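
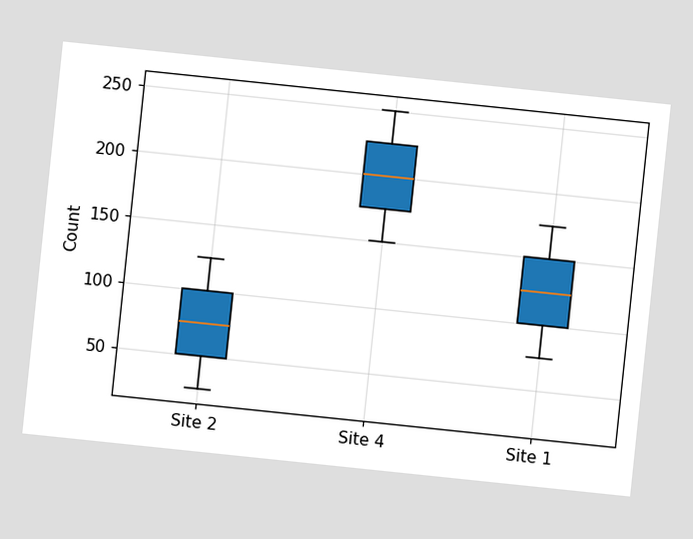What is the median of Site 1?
125

The chart is tilted about 6° clockwise. The median line in the Site 1 box sits at 125.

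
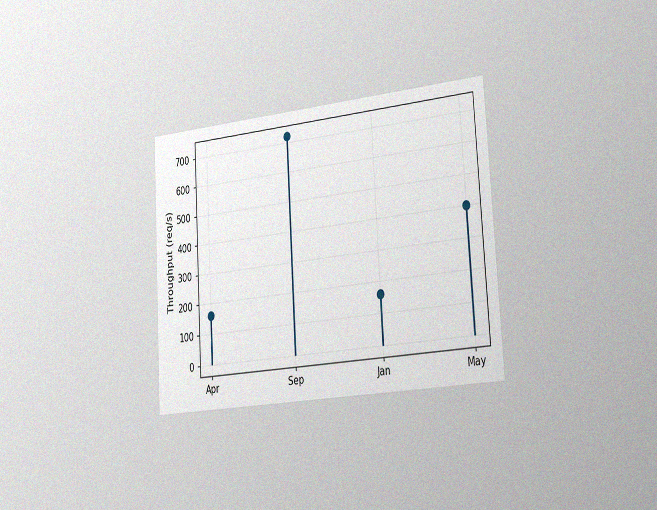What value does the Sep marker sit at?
The chart is tilted about 3° counter-clockwise and viewed slightly from the right, with some photo noise. The Sep marker sits at 720req/s.

720req/s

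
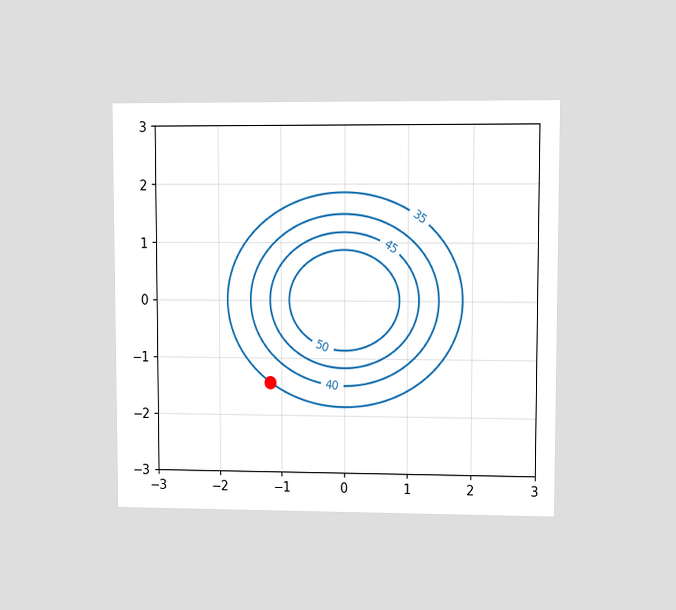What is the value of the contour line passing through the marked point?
35

The chart is viewed at a slight angle. The marked point sits on the contour labelled 35.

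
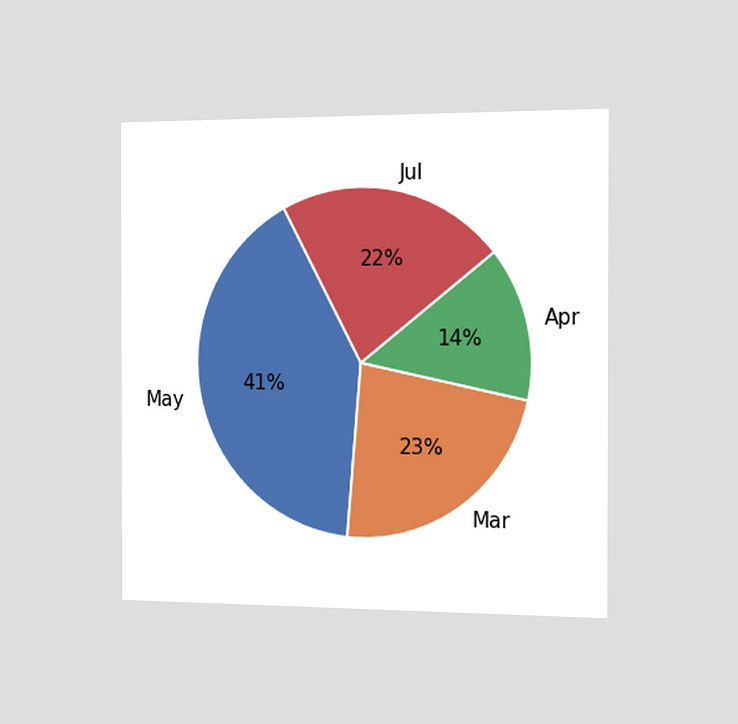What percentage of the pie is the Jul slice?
22%

The chart is viewed slightly from the right. The Jul slice takes up 22% of the pie.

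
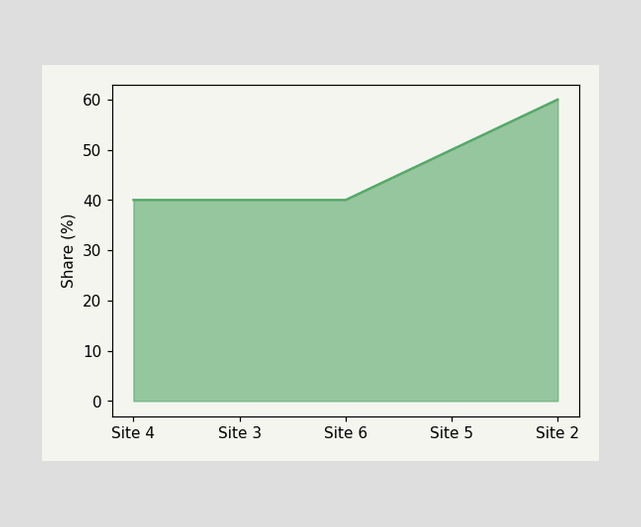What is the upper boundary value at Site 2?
At Site 2 the upper boundary is at 60%.

60%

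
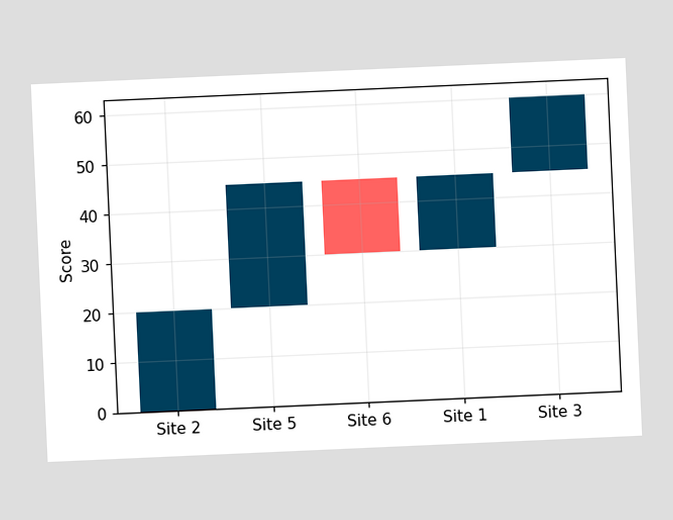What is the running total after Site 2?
20

The chart is tilted about 3° counter-clockwise. After Site 2 the running total reaches 20.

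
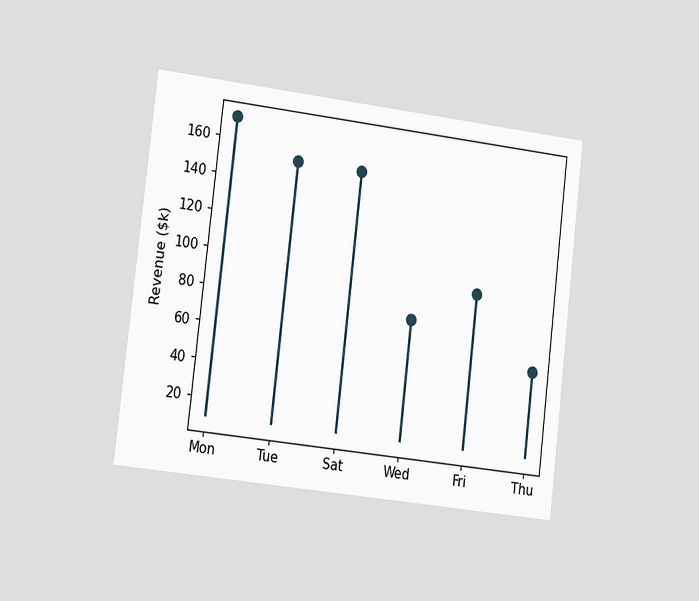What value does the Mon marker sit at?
$171k

The chart is tilted about 7° clockwise and viewed slightly from the left. The Mon marker sits at $171k.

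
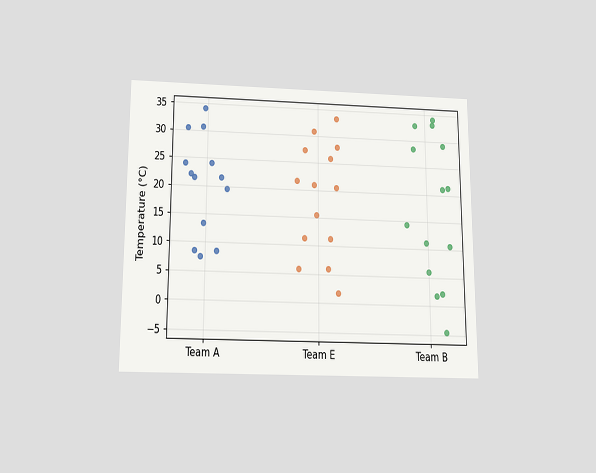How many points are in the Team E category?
14

The chart is viewed slightly from below. Counting the markers in the Team E column gives 14.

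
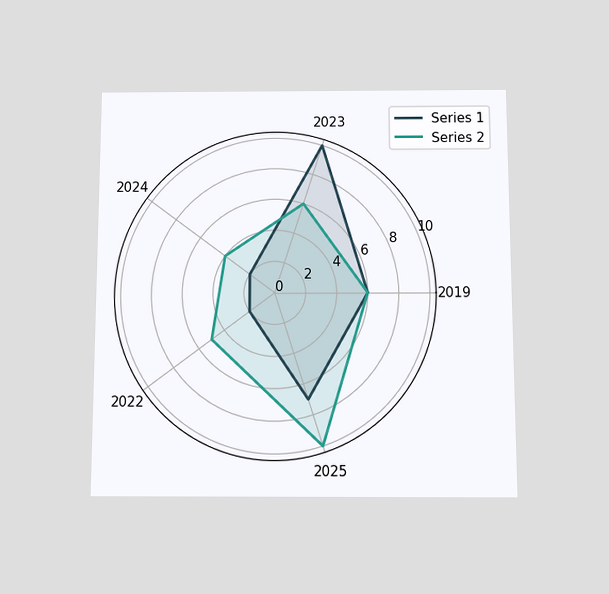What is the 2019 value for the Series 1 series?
The chart is viewed slightly from below. On the 2019 axis, Series 1 reaches 6.

6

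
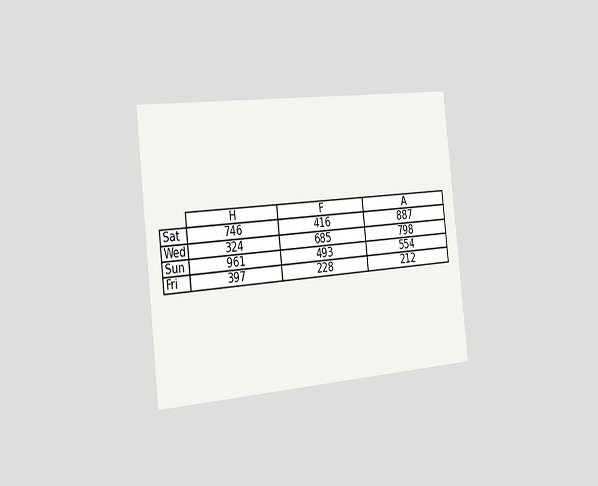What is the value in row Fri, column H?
397

The chart is tilted about 6° counter-clockwise and viewed slightly from the left. The (Fri, H) cell reads 397.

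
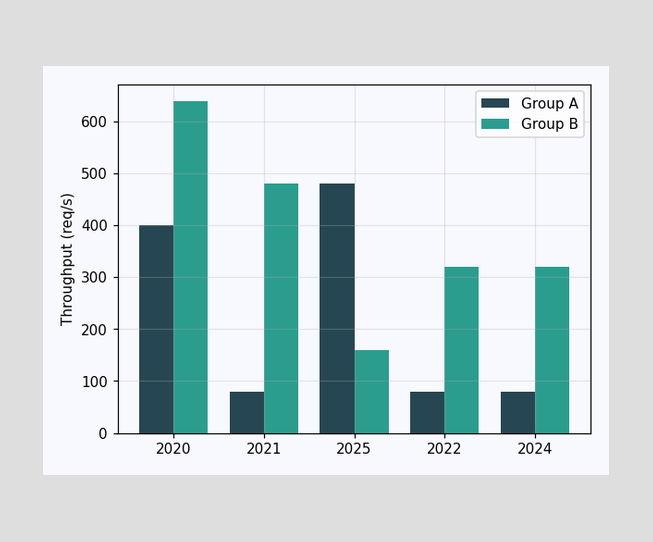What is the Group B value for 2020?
The Group B bar at 2020 reaches 640req/s on the y-axis.

640req/s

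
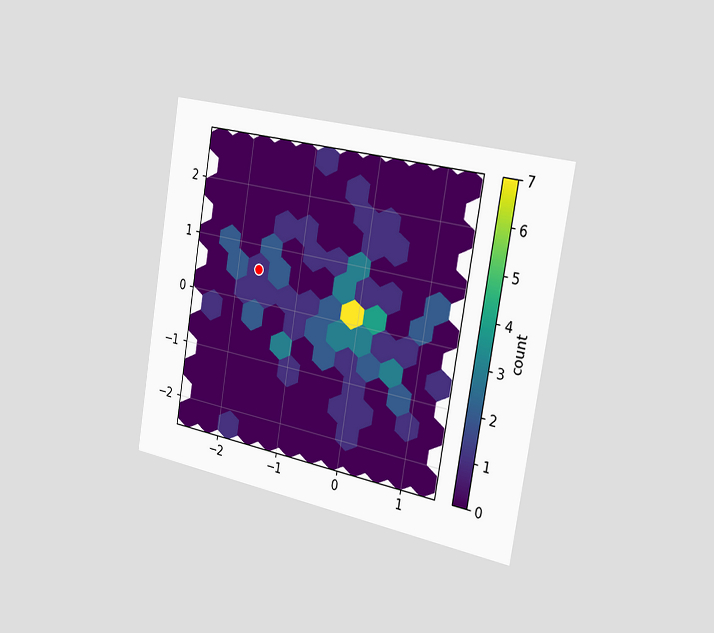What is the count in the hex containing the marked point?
1

The chart is tilted about 9° clockwise and viewed slightly from the right. The marked hex reads 1 on the colorbar.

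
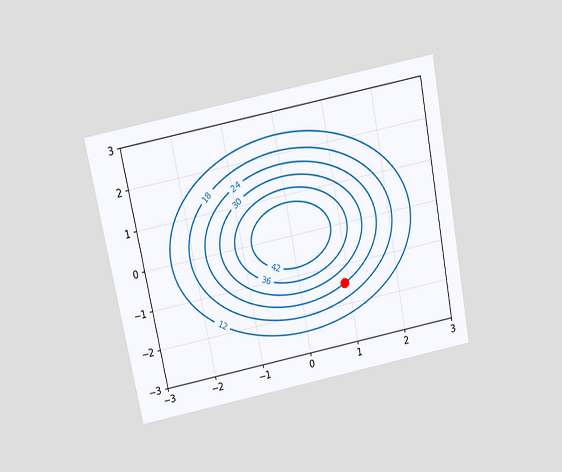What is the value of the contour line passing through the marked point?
24

The chart is tilted about 11° counter-clockwise and viewed slightly from above. The marked point sits on the contour labelled 24.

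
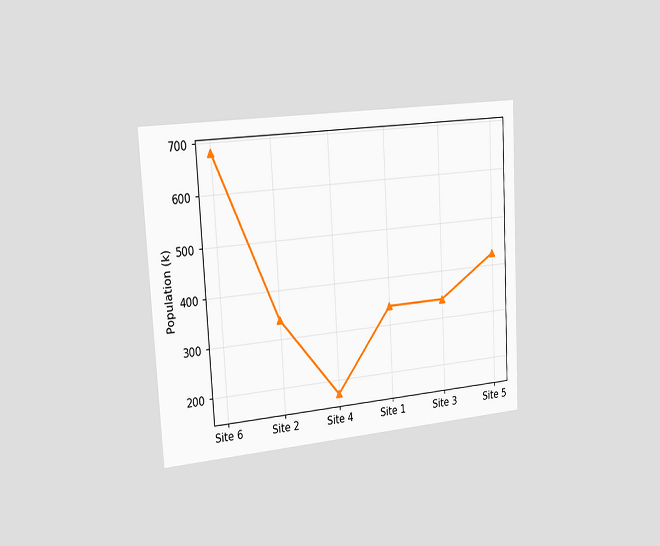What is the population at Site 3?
340k

The chart is tilted about 3° counter-clockwise and viewed slightly from the left. At Site 3, the line is at 340k.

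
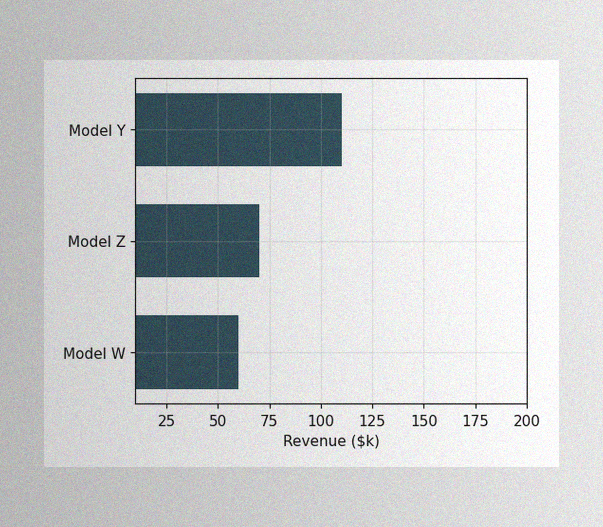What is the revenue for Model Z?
The image has some photo noise and uneven lighting. Reading along the chart's x-axis, the Model Z bar reaches $70k.

$70k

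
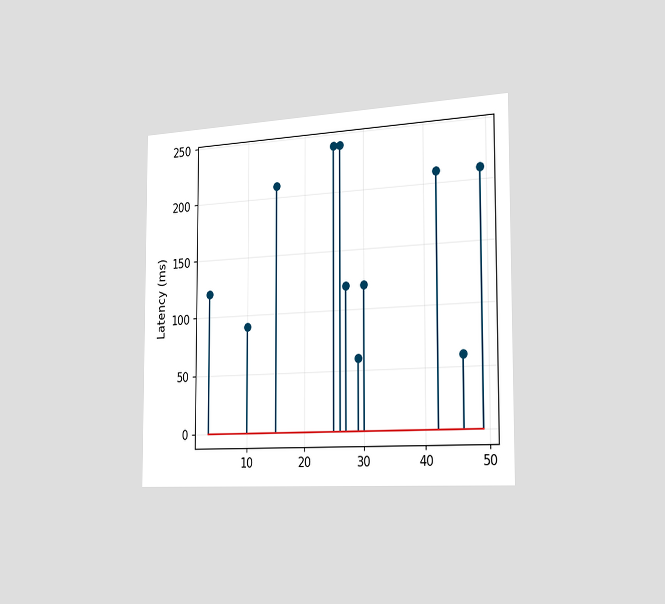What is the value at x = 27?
120ms

The chart is viewed slightly from the right. The stem at x=27 reaches 120ms.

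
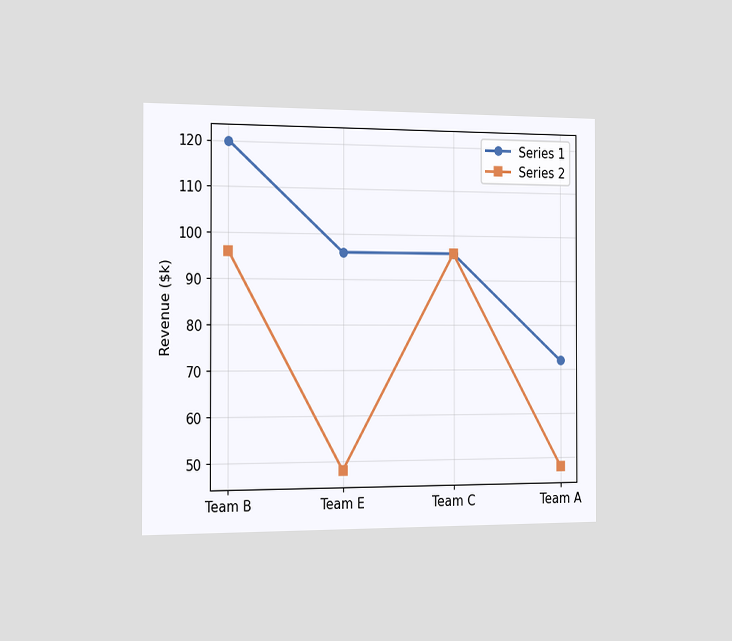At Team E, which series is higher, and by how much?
The chart is viewed slightly from the left. At Team E, Series 1 sits above the other line by $48k.

Series 1, by $48k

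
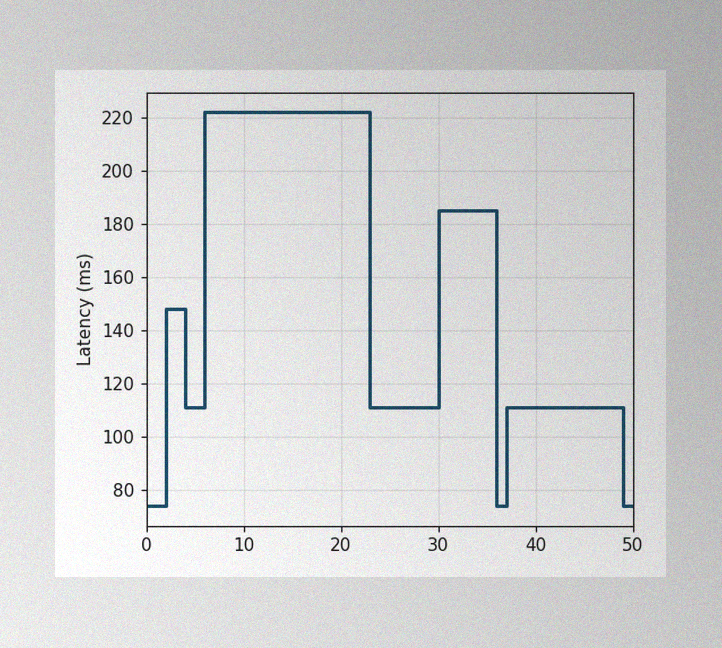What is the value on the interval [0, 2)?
74ms

The image has some photo noise and uneven lighting. On [0, 2) the step sits at 74ms.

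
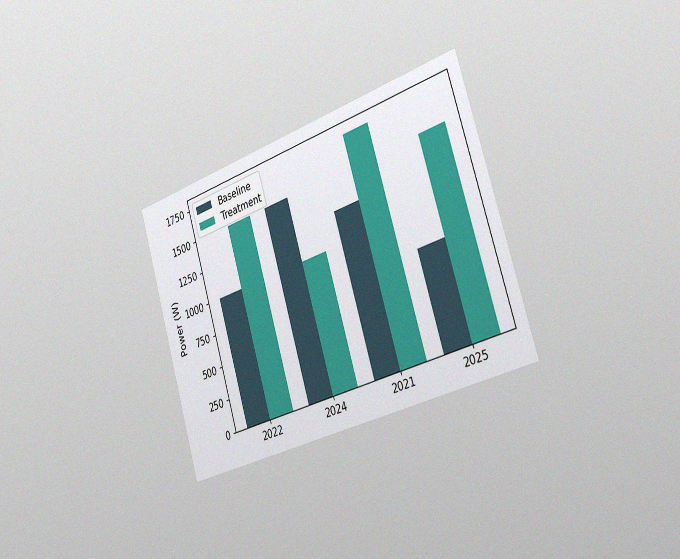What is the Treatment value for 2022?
The chart is tilted about 17° counter-clockwise and viewed slightly from the right, with some photo noise. The Treatment bar at 2022 reaches 1500W on the y-axis.

1500W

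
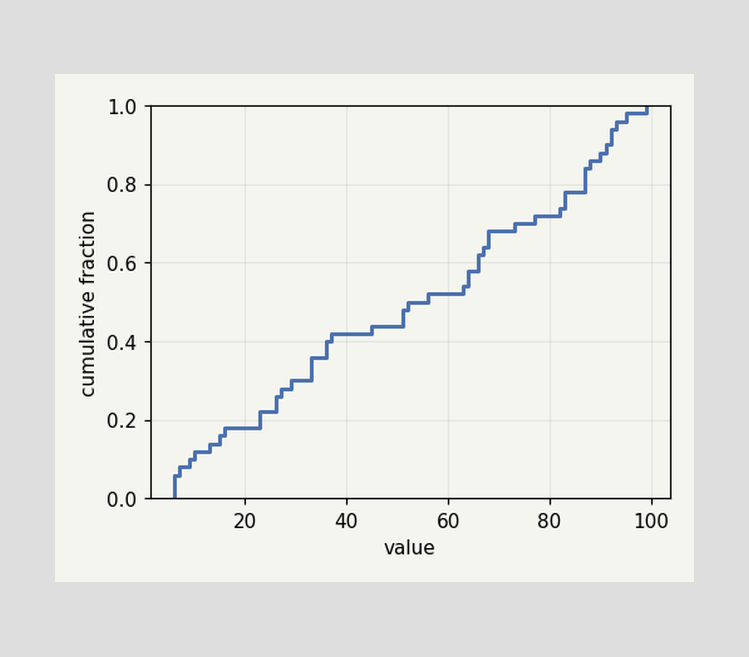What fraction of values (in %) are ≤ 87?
84%

At x=87 the ECDF step is at 84%.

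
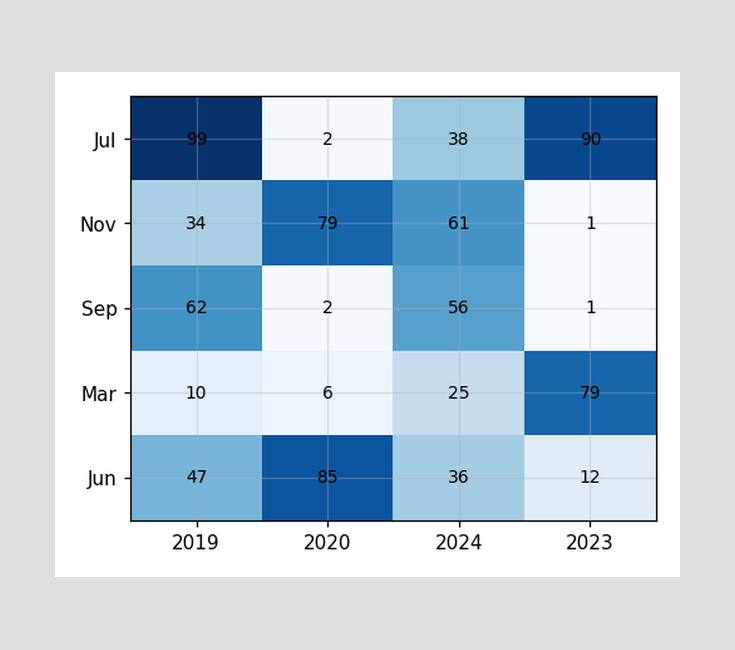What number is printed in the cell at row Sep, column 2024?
56

The (Sep, 2024) cell reads 56.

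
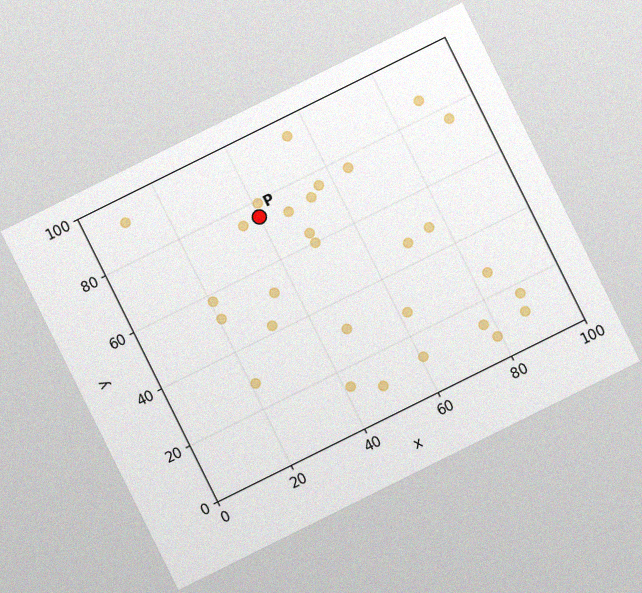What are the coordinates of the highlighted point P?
(40, 75)

The chart is tilted about 26° counter-clockwise, with some photo noise. Following the gridlines from P to each axis, P sits at (40, 75).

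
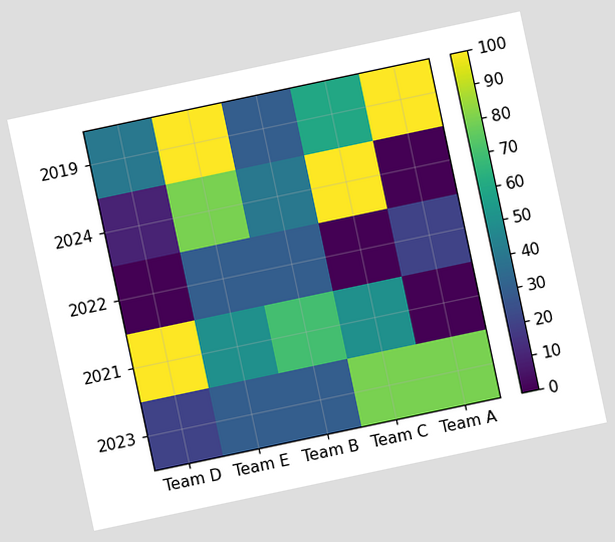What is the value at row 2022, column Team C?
0

The chart is tilted about 12° counter-clockwise. Matching cell (2022, Team C) against the colorbar gives 0.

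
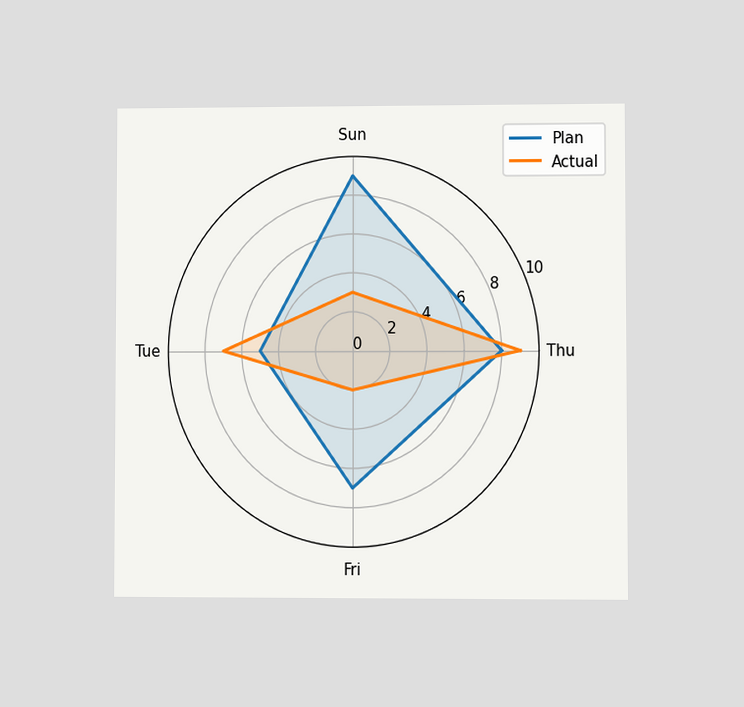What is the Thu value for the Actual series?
9

The chart is viewed at a slight angle. On the Thu axis, Actual reaches 9.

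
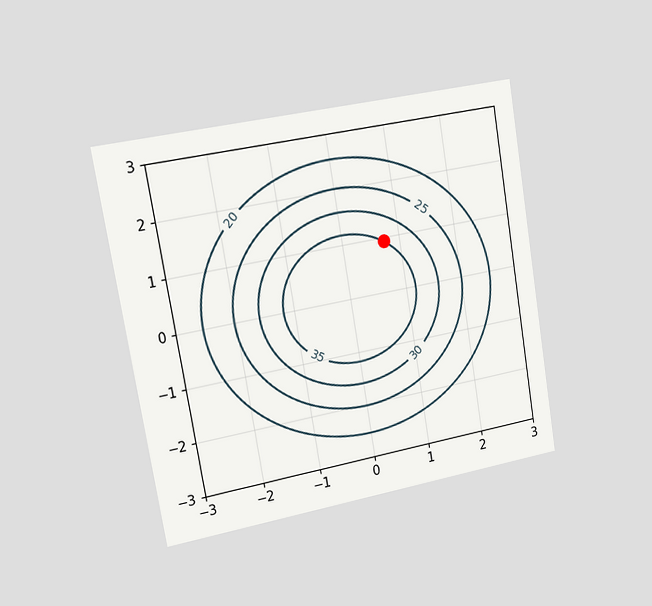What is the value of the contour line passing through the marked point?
The chart is tilted about 10° counter-clockwise and viewed slightly from the left. The marked point sits on the contour labelled 35.

35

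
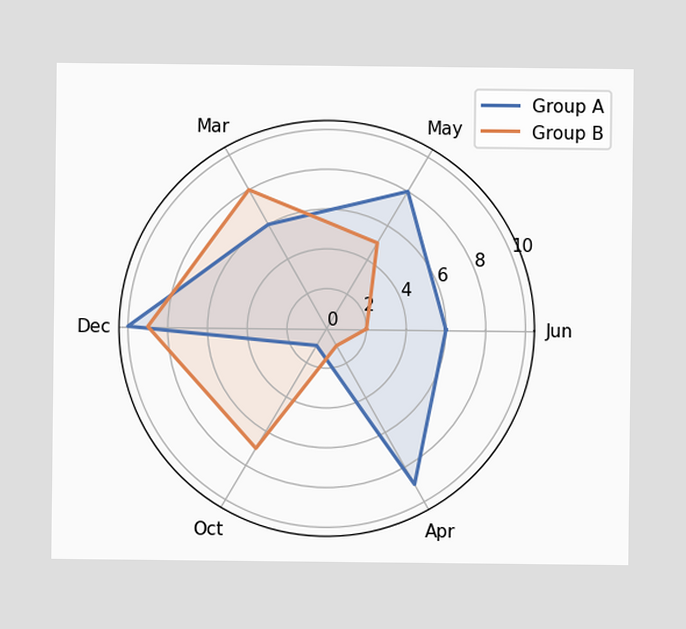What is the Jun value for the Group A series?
On the Jun axis, Group A reaches 6.

6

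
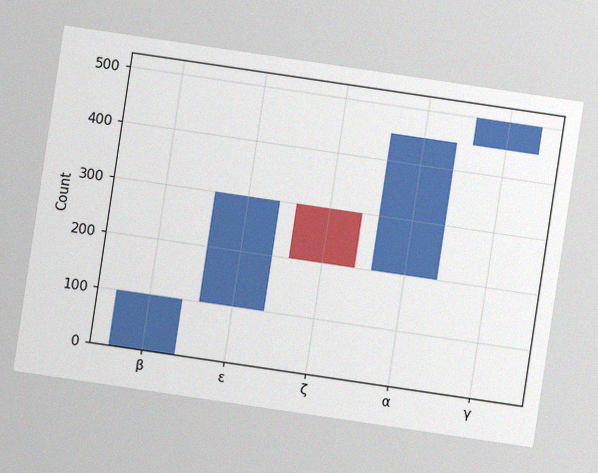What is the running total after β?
The chart is tilted about 8° clockwise, with some photo noise. After β the running total reaches 100.

100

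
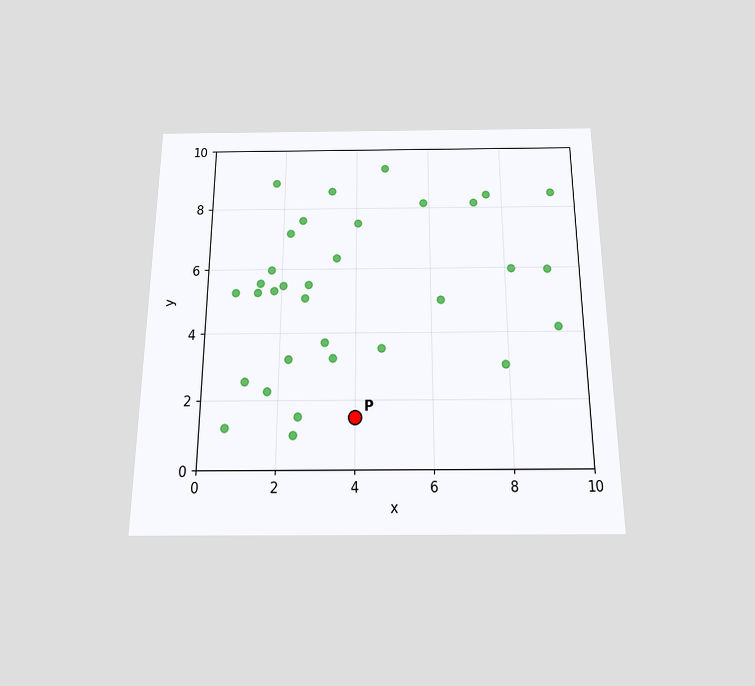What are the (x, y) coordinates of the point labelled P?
(4, 1.5)

The chart is viewed slightly from below. Following the gridlines from P to each axis, P sits at (4, 1.5).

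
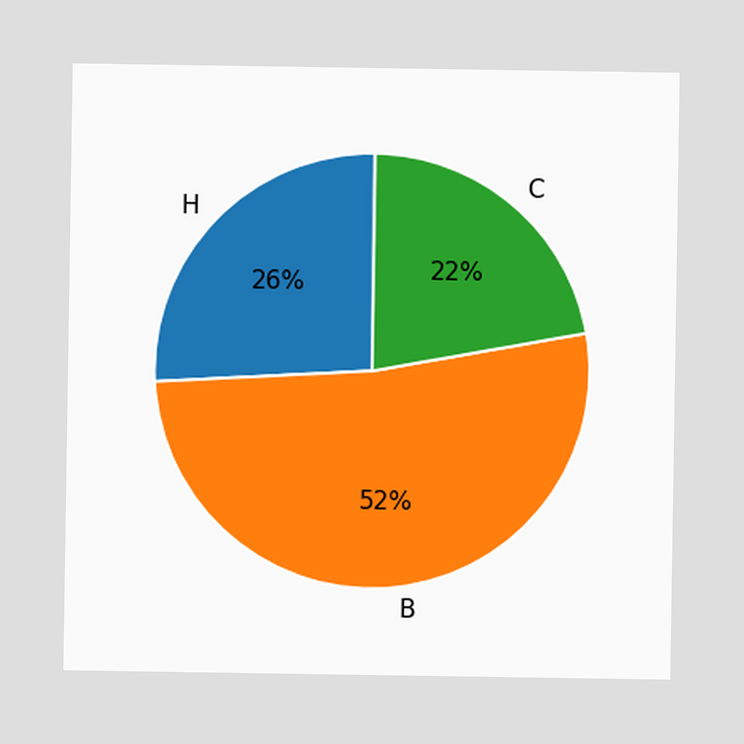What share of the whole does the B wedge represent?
The B slice takes up 52% of the pie.

52%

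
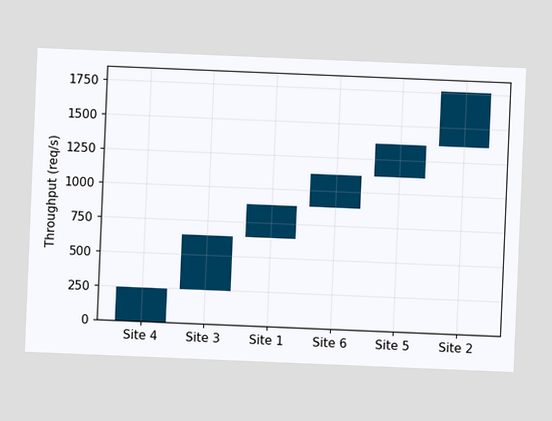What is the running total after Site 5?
1360req/s

The chart is tilted about 2° clockwise. After Site 5 the running total reaches 1360req/s.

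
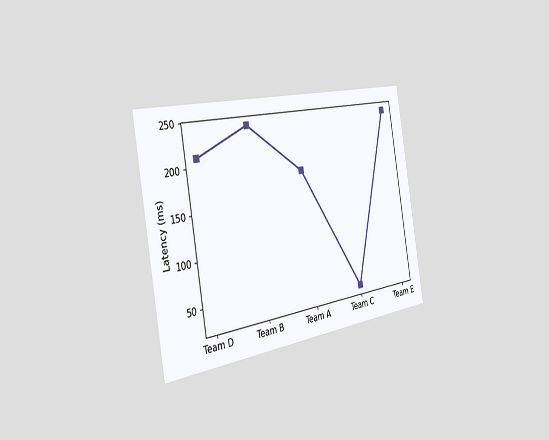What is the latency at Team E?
The chart is tilted about 9° counter-clockwise and viewed slightly from the left. At Team E, the line is at 240ms.

240ms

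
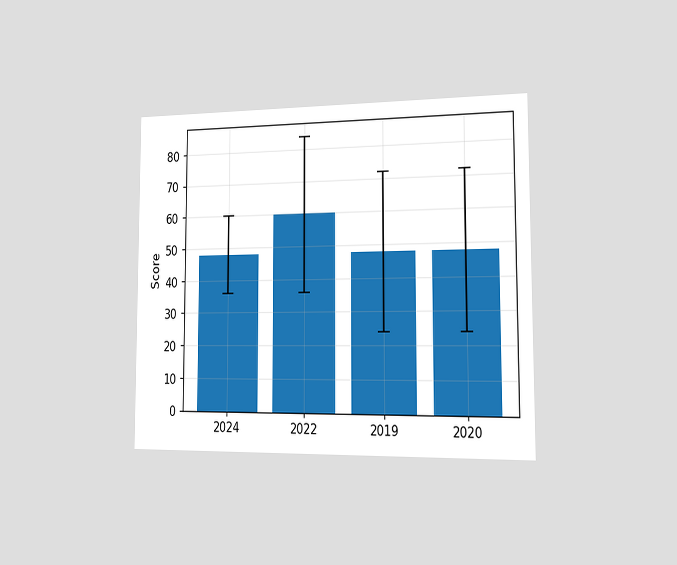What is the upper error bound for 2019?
The chart is viewed slightly from the right. The 2019 bar's upper whisker reaches 72.

72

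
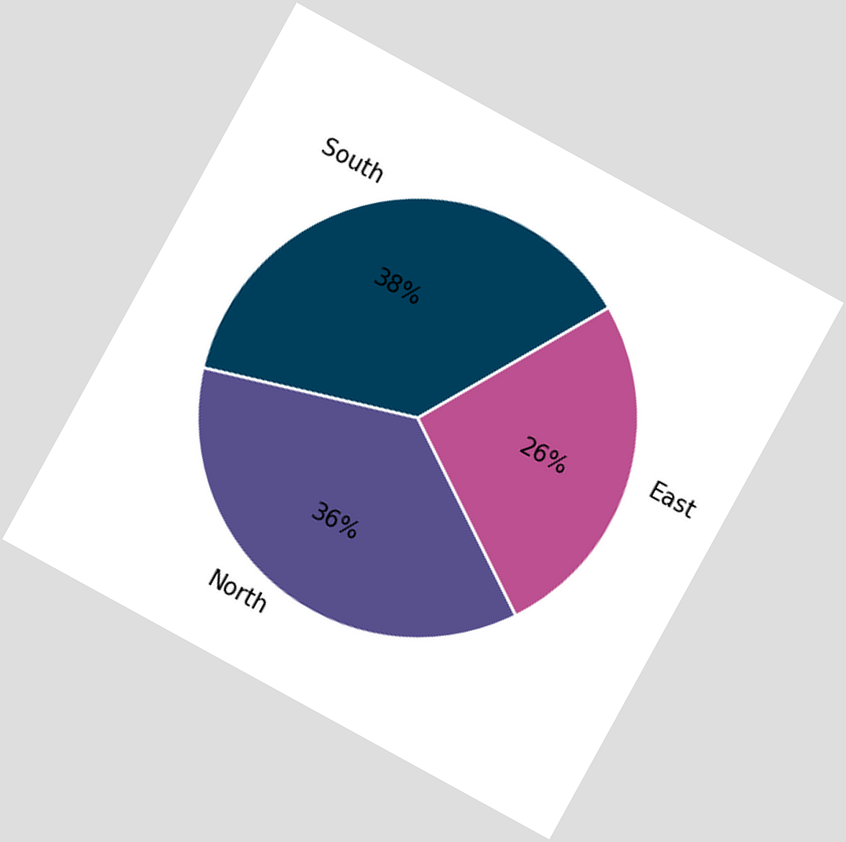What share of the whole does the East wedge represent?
26%

The chart is tilted about 29° clockwise. The East slice takes up 26% of the pie.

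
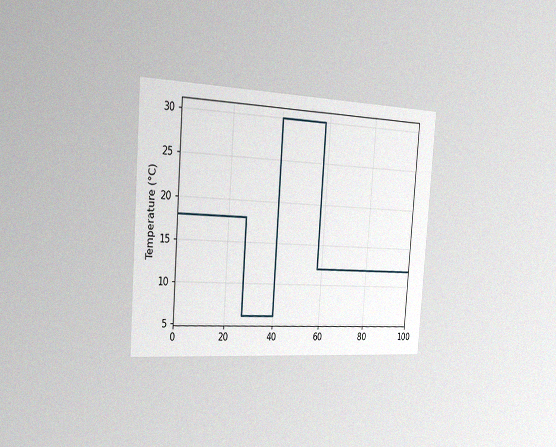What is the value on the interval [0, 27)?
18°C

The chart is tilted about 4° clockwise and viewed slightly from the left, with some photo noise. On [0, 27) the step sits at 18°C.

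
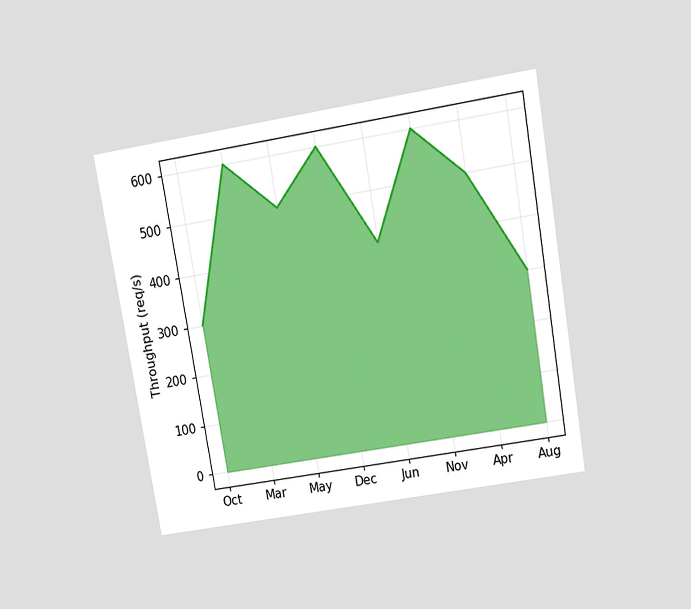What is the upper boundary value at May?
500req/s

The chart is tilted about 10° counter-clockwise and viewed slightly from above. At May the upper boundary is at 500req/s.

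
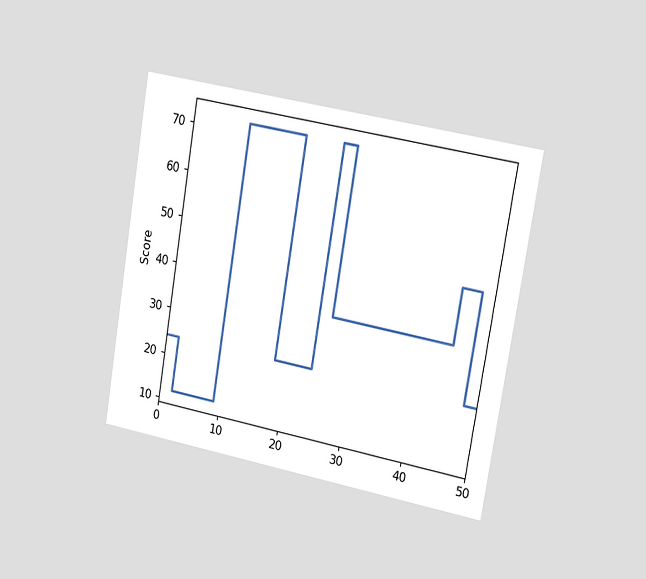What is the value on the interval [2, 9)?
12

The chart is tilted about 9° clockwise and viewed slightly from the right. On [2, 9) the step sits at 12.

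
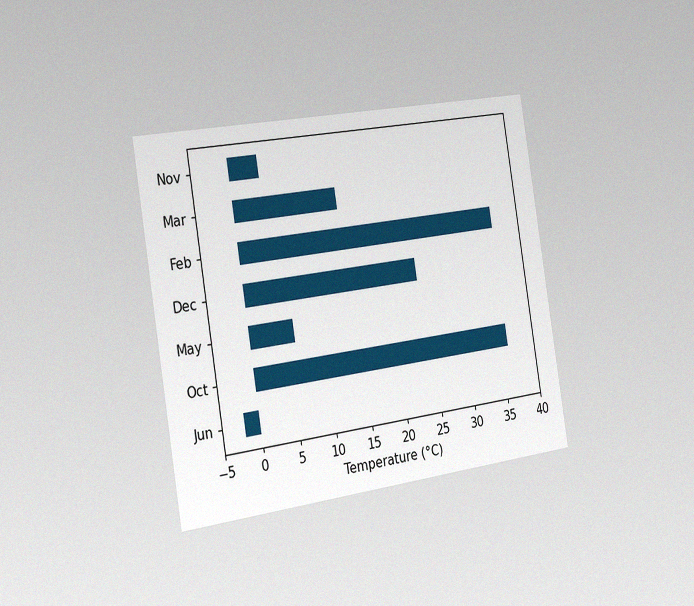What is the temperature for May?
6°C

The chart is tilted about 9° counter-clockwise and viewed slightly from the left, with some photo noise. Reading along the chart's x-axis, the May bar reaches 6°C.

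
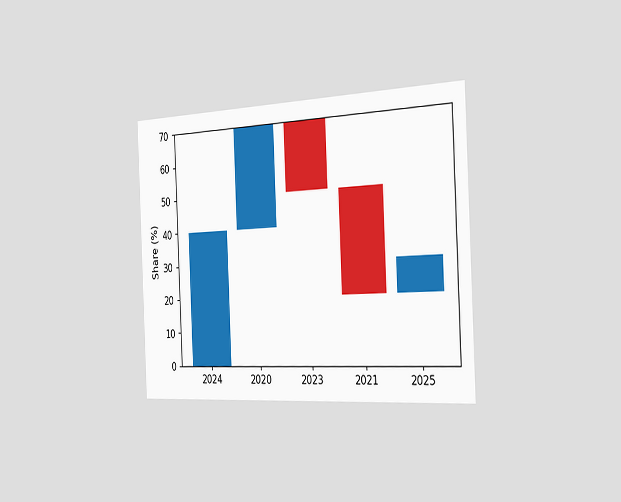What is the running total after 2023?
50%

The chart is tilted about 3° counter-clockwise and viewed slightly from the right. After 2023 the running total reaches 50%.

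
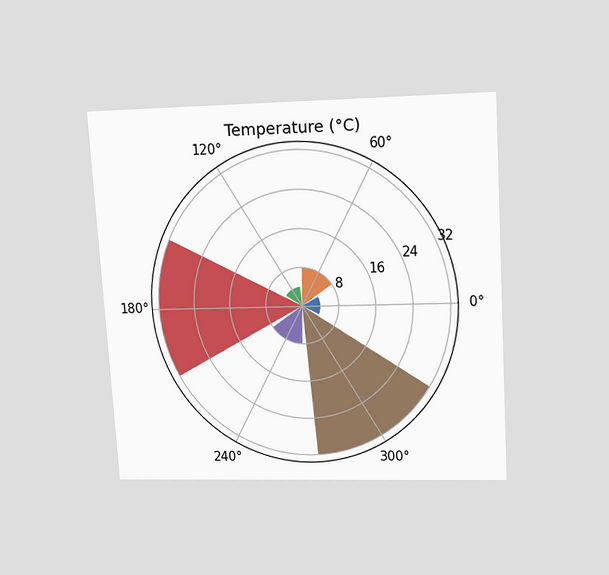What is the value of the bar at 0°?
The chart is tilted about 4° counter-clockwise and viewed slightly from above. The bar at 0° reaches 4°C on the radial axis.

4°C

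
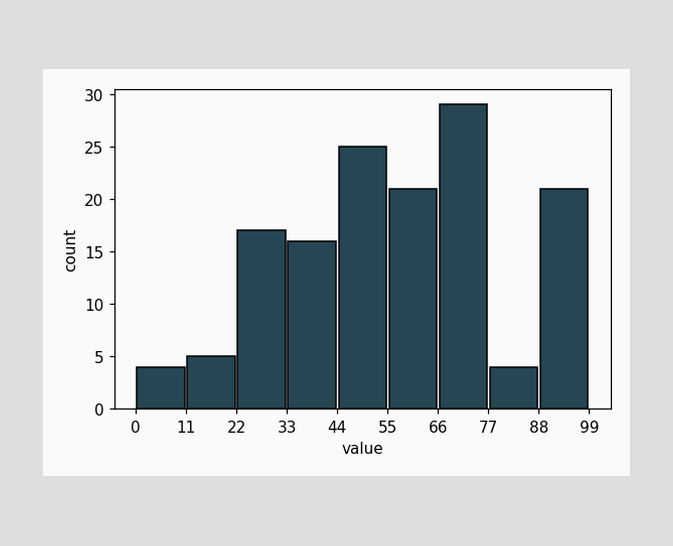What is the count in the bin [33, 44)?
The [33, 44) bin has height 16.

16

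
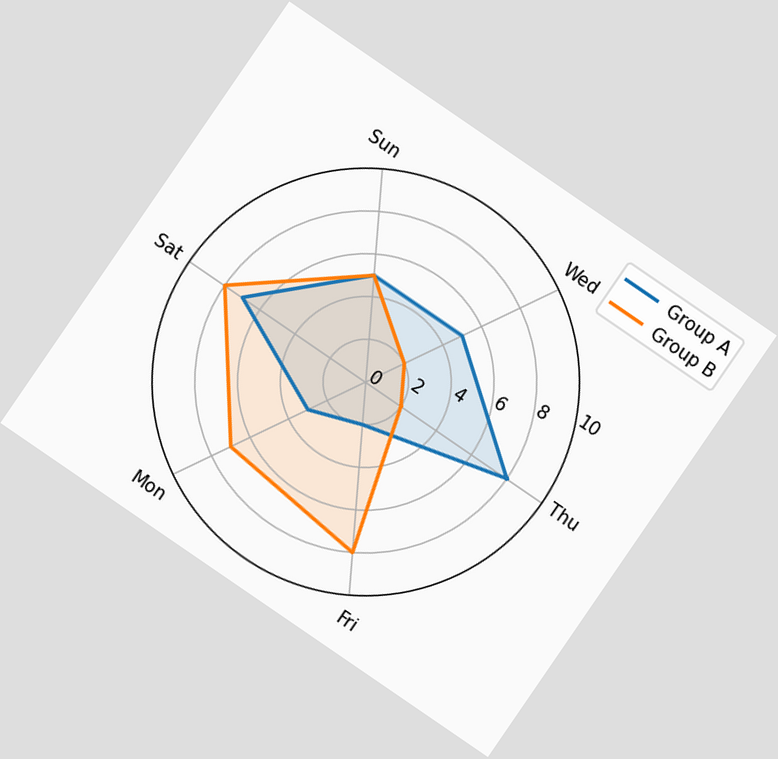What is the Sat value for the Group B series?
The chart is tilted about 34° clockwise. On the Sat axis, Group B reaches 8.

8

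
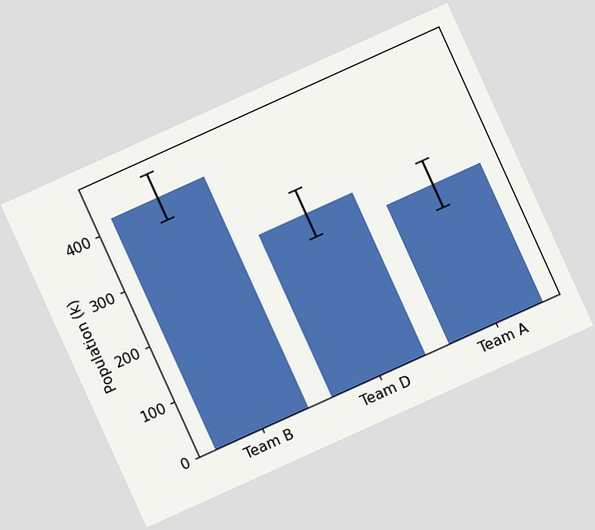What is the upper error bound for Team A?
294k

The chart is tilted about 24° counter-clockwise. The Team A bar's upper whisker reaches 294k.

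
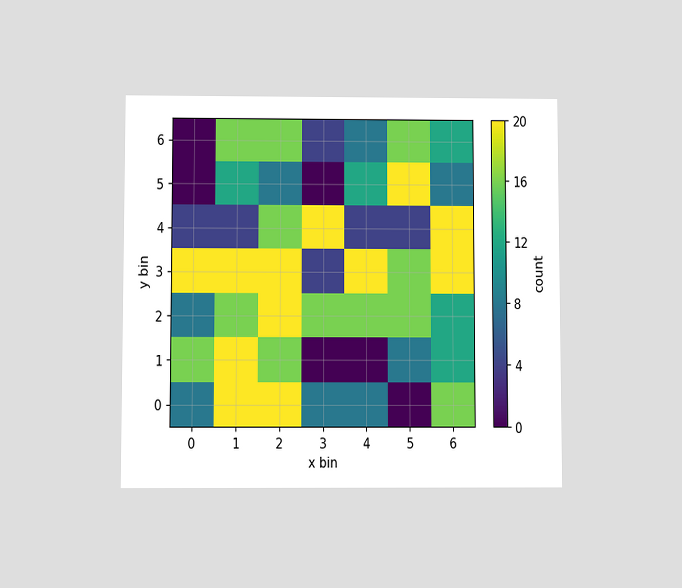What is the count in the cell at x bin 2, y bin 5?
The chart is viewed slightly from below. Matching the cell (2, 5) against the colorbar gives 8.

8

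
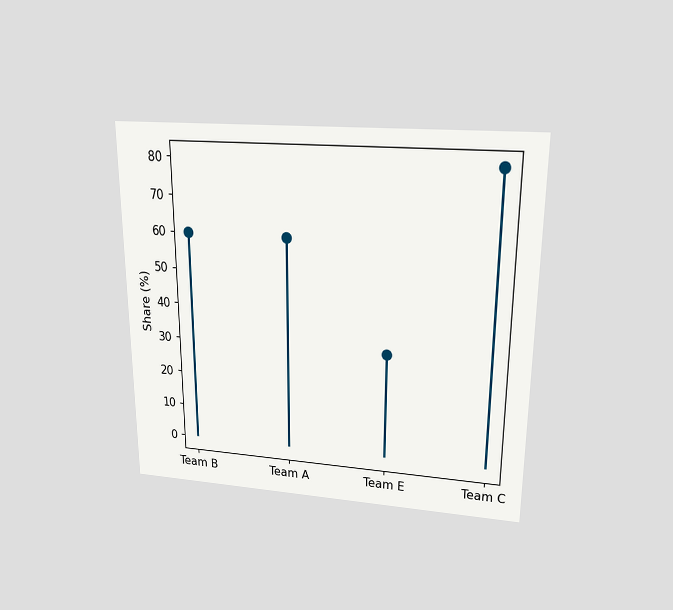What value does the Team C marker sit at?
80%

The chart is viewed slightly from above. The Team C marker sits at 80%.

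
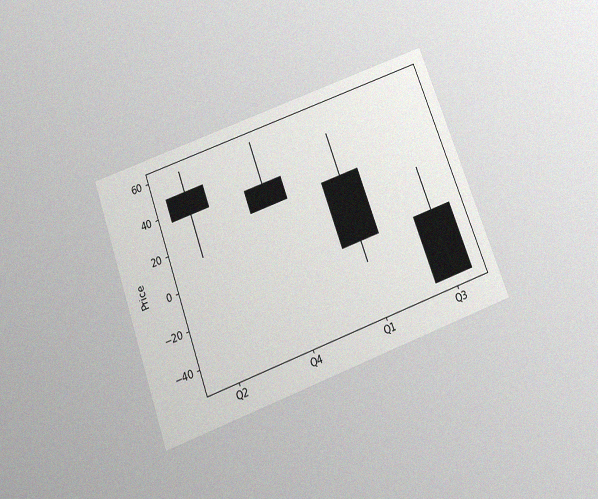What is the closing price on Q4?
The chart is tilted about 20° counter-clockwise and viewed slightly from below, with some photo noise. The Q4 candle closes at 24.

24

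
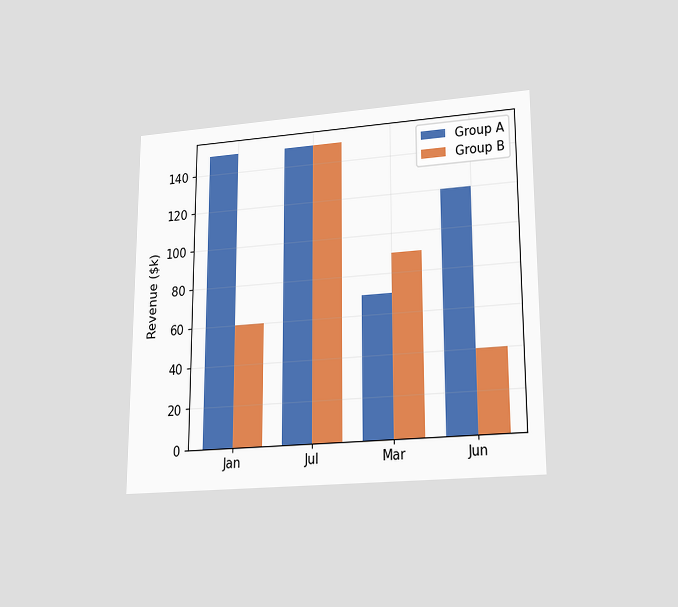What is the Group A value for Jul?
The chart is viewed at a slight angle. The Group A bar at Jul reaches $150k on the y-axis.

$150k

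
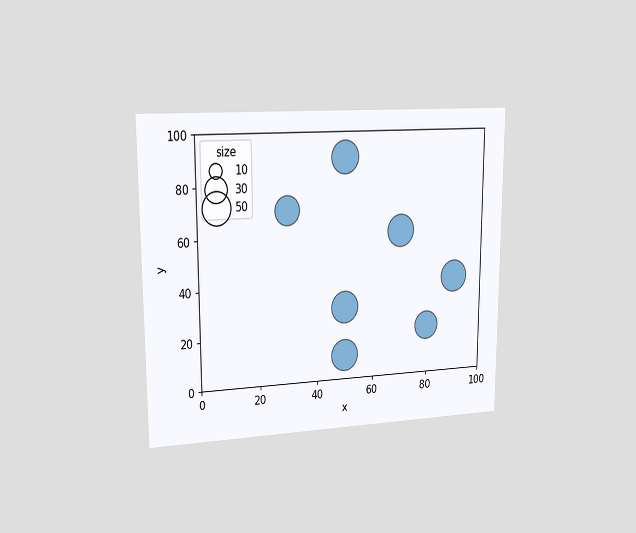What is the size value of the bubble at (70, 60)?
50

The chart is viewed slightly from the left. Matching the bubble at (70, 60) against the size legend gives 50.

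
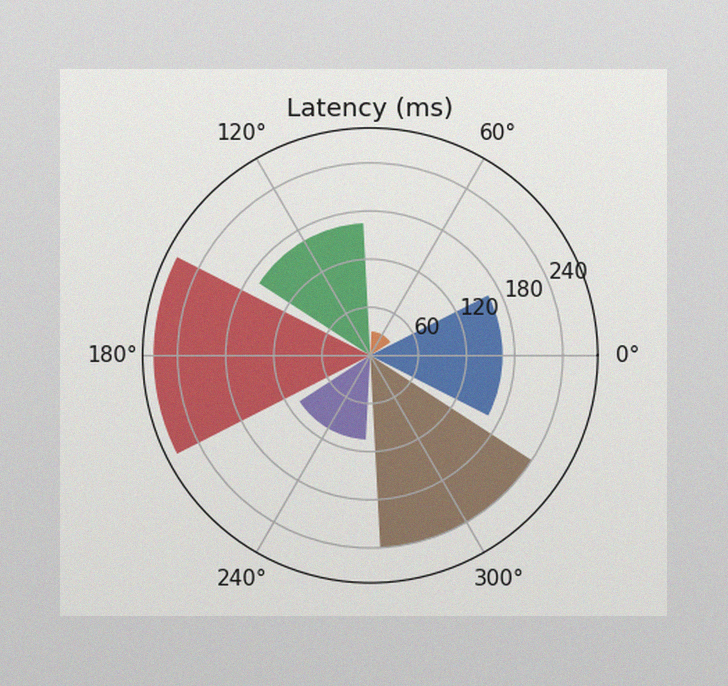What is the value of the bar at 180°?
The image has some photo noise and uneven lighting. The bar at 180° reaches 270ms on the radial axis.

270ms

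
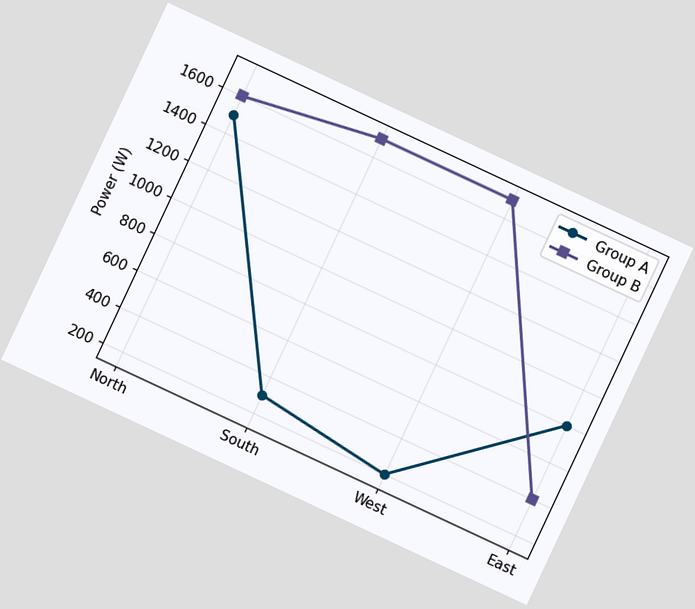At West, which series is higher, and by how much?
The chart is tilted about 25° clockwise. At West, Group B sits above the other line by 1500W.

Group B, by 1500W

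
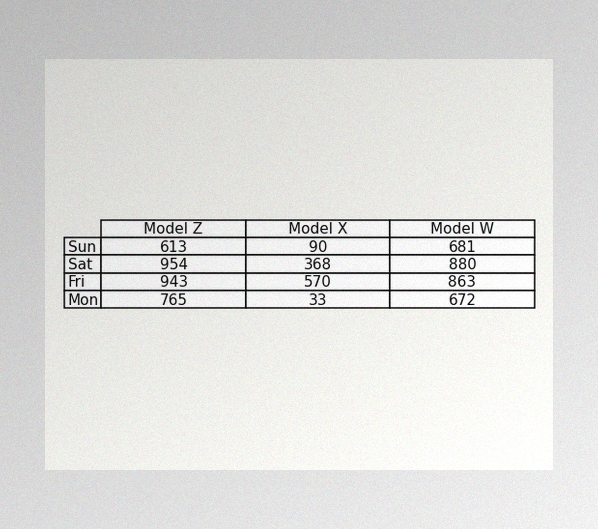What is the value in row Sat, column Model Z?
The image has some photo noise and uneven lighting. The (Sat, Model Z) cell reads 954.

954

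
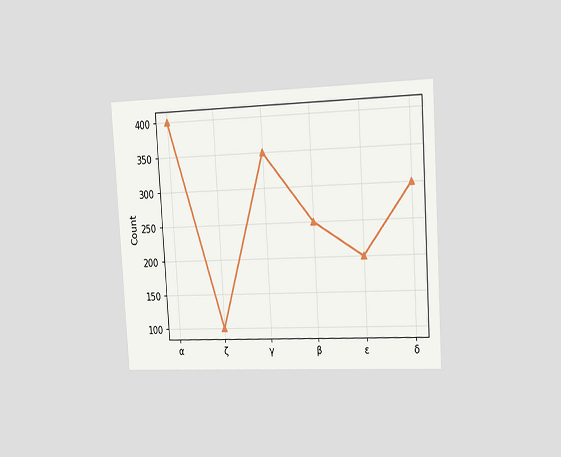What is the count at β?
250

The chart is tilted about 4° counter-clockwise and viewed slightly from the right. At β, the line is at 250.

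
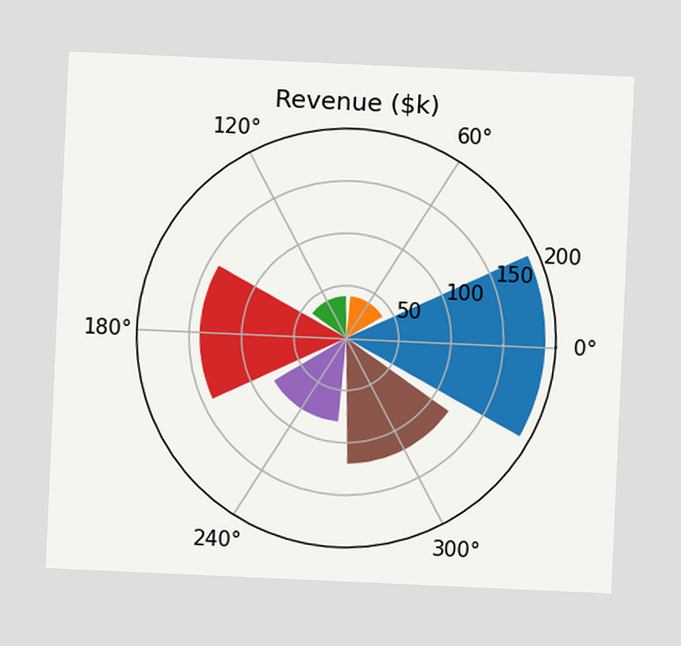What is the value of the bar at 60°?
The chart is tilted about 3° clockwise. The bar at 60° reaches $40k on the radial axis.

$40k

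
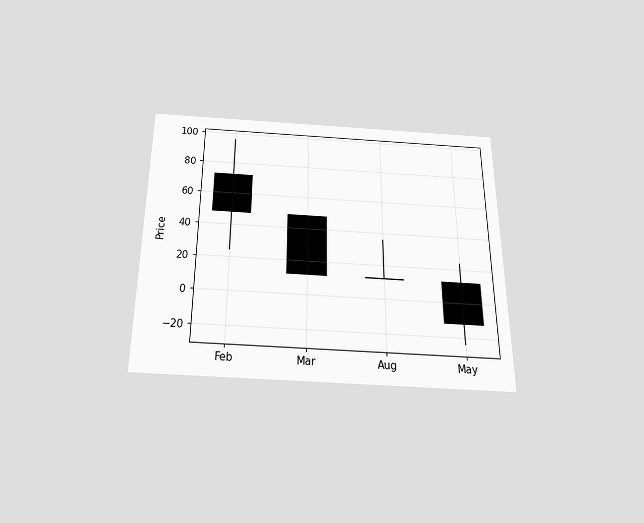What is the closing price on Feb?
The chart is viewed slightly from below. The Feb candle closes at 48.

48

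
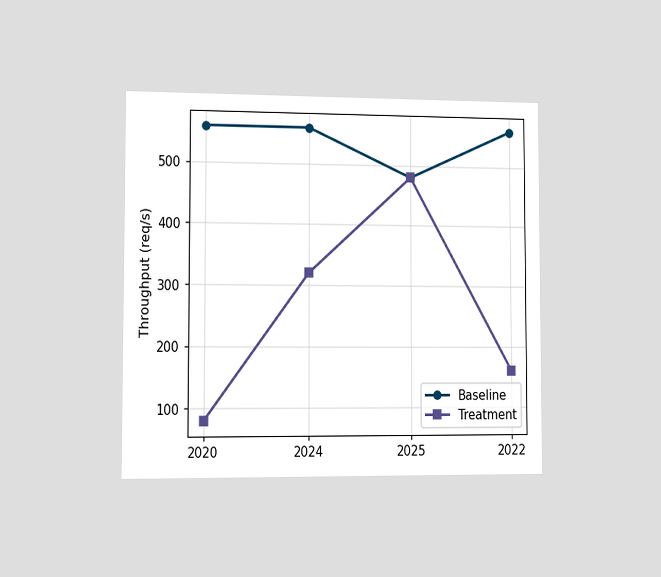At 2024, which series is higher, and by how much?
The chart is viewed slightly from the left. At 2024, Baseline sits above the other line by 240req/s.

Baseline, by 240req/s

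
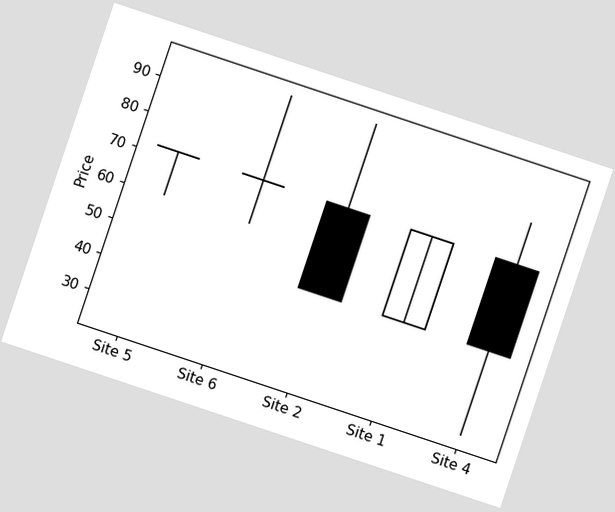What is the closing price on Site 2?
48

The chart is tilted about 18° clockwise. The Site 2 candle closes at 48.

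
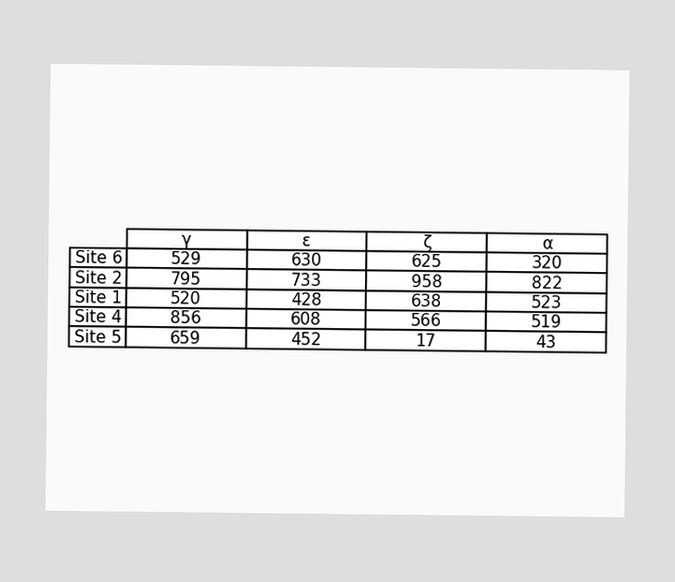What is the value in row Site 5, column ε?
The (Site 5, ε) cell reads 452.

452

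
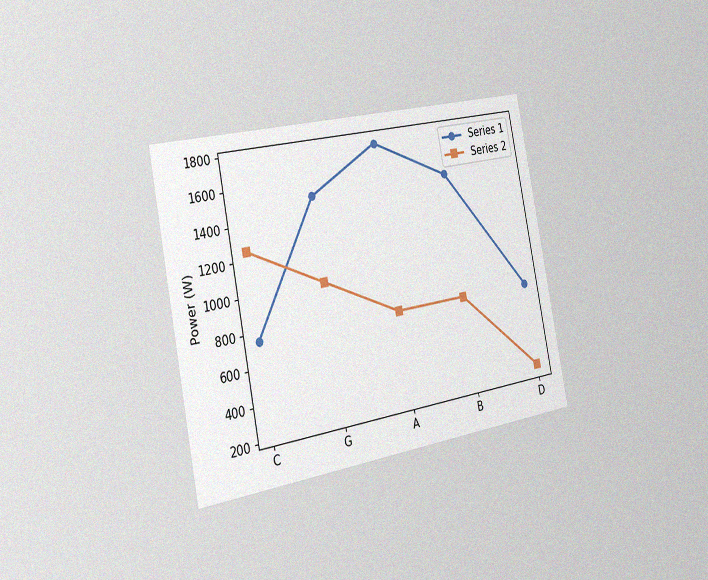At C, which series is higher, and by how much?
Series 2, by 500W

The chart is tilted about 11° counter-clockwise and viewed slightly from the left, with some photo noise. At C, Series 2 sits above the other line by 500W.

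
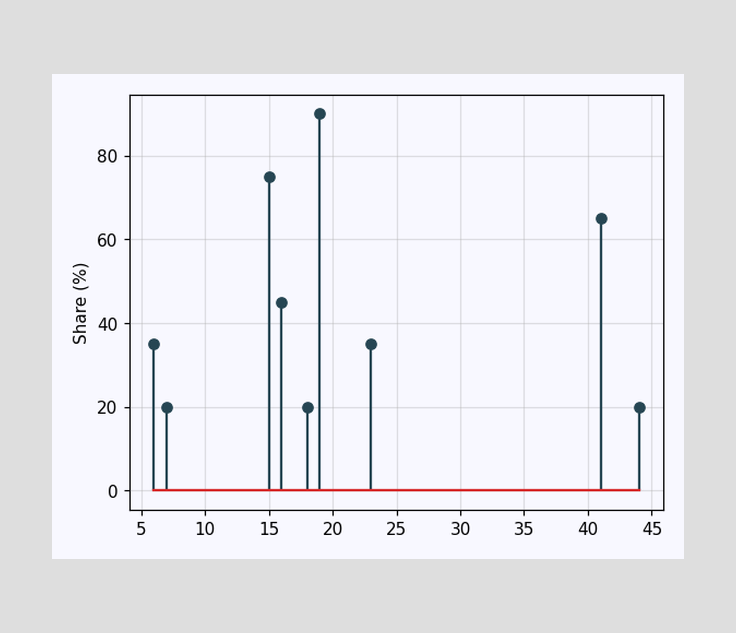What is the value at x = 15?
The stem at x=15 reaches 75%.

75%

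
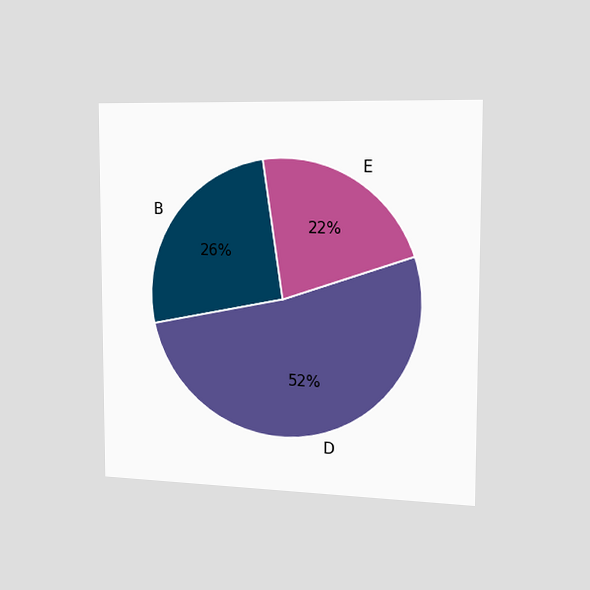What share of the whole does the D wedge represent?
52%

The chart is viewed slightly from the right. The D slice takes up 52% of the pie.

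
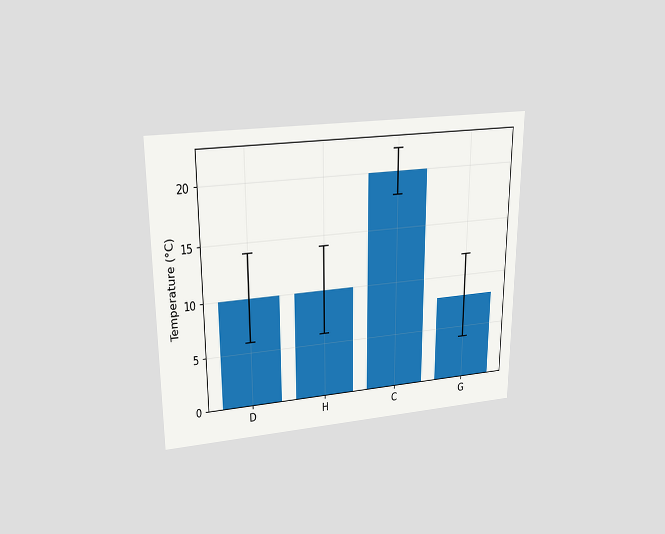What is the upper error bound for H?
14°C

The chart is viewed slightly from above. The H bar's upper whisker reaches 14°C.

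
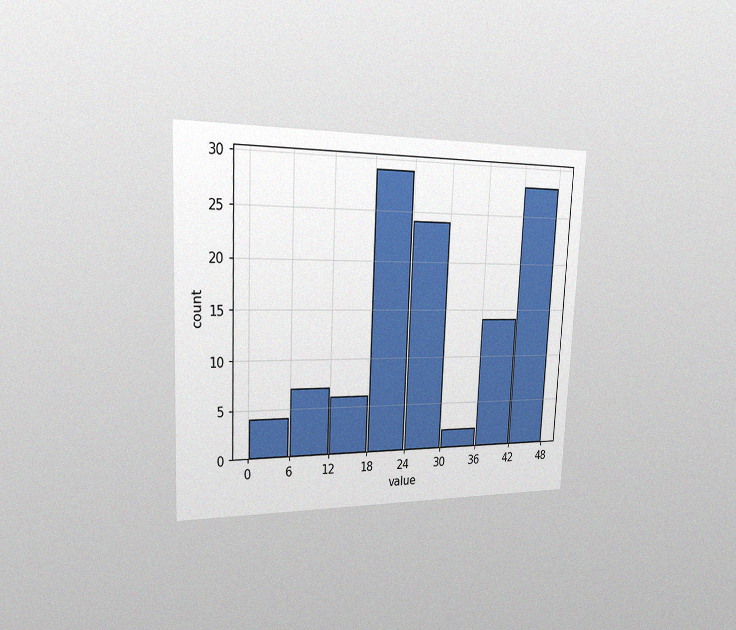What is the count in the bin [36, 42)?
14

The chart is tilted about 3° clockwise and viewed slightly from the left, with some photo noise. The [36, 42) bin has height 14.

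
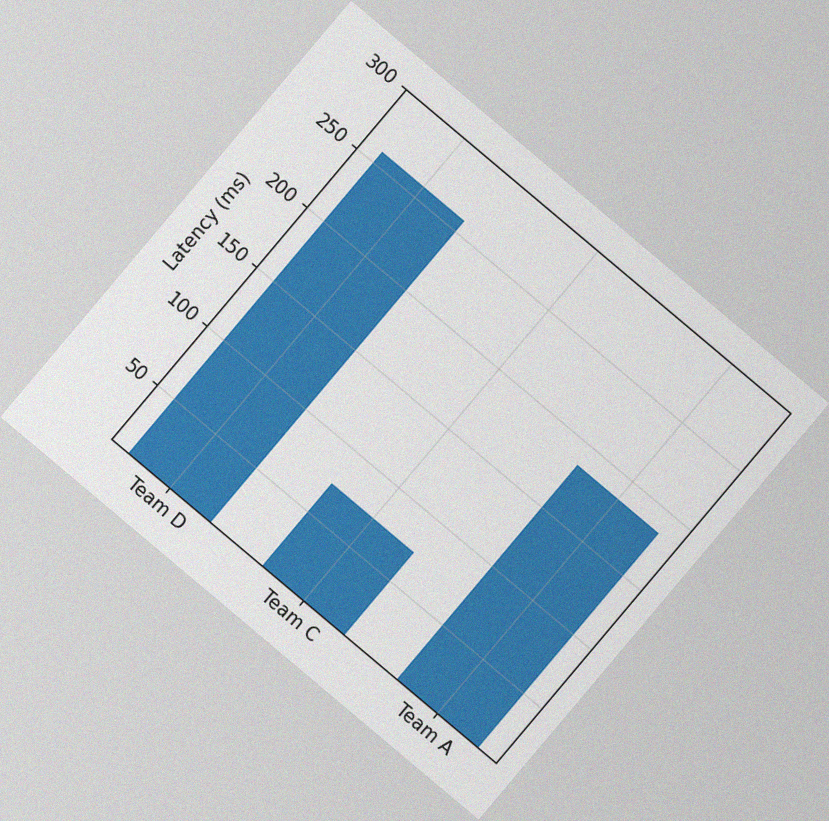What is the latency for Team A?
185ms

The chart is tilted about 40° clockwise, with some photo noise. Reading along the chart's y-axis, the Team A bar reaches 185ms.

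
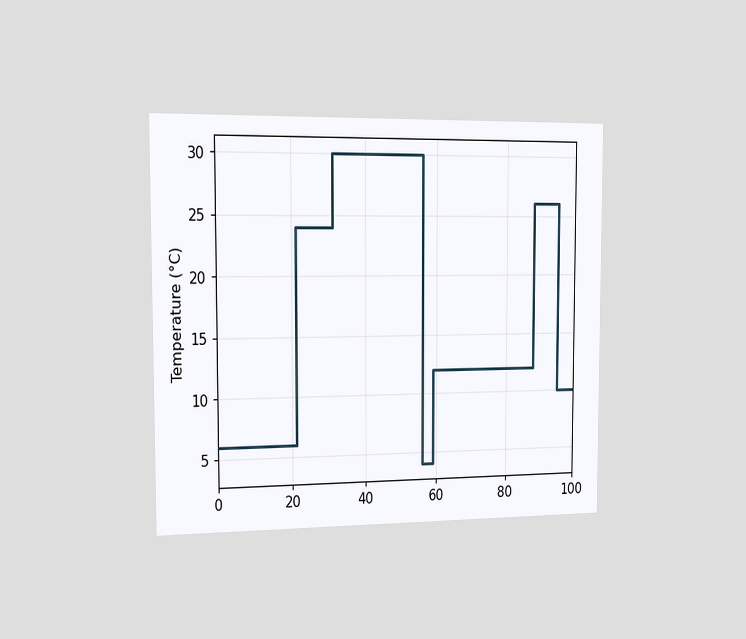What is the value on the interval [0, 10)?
6°C

The chart is viewed slightly from the left. On [0, 10) the step sits at 6°C.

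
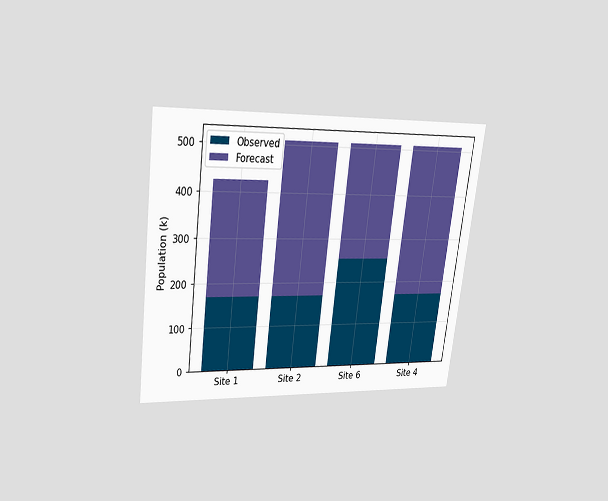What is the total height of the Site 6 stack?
The chart is tilted about 7° clockwise and viewed slightly from above. The Site 6 stack's top reaches 510k on the y-axis.

510k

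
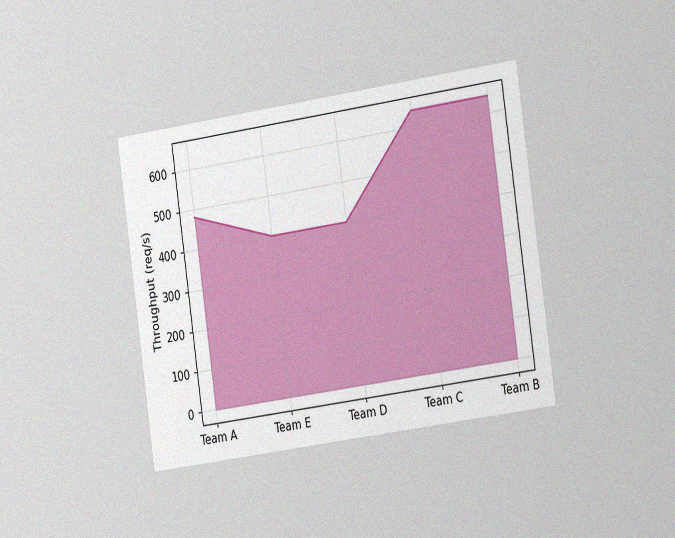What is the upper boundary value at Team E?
The chart is tilted about 8° counter-clockwise and viewed slightly from the right, with some photo noise. At Team E the upper boundary is at 400req/s.

400req/s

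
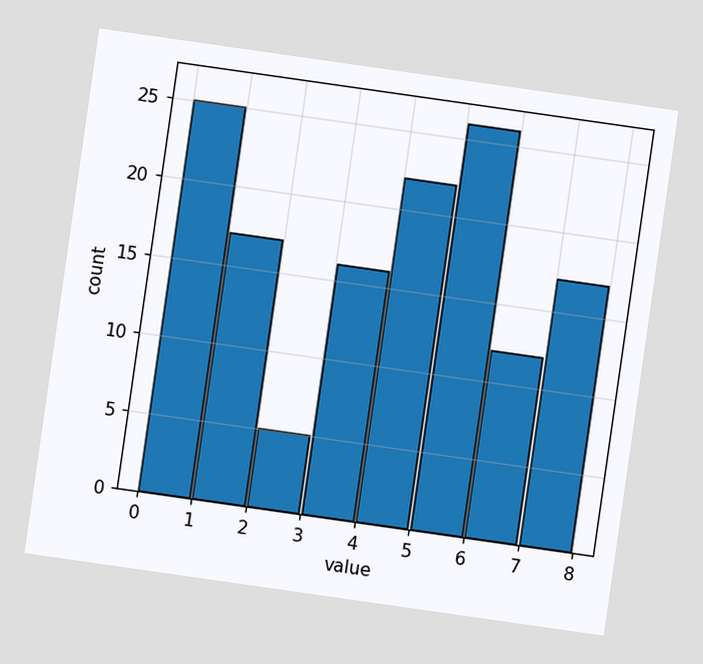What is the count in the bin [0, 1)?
25

The chart is tilted about 8° clockwise. The [0, 1) bin has height 25.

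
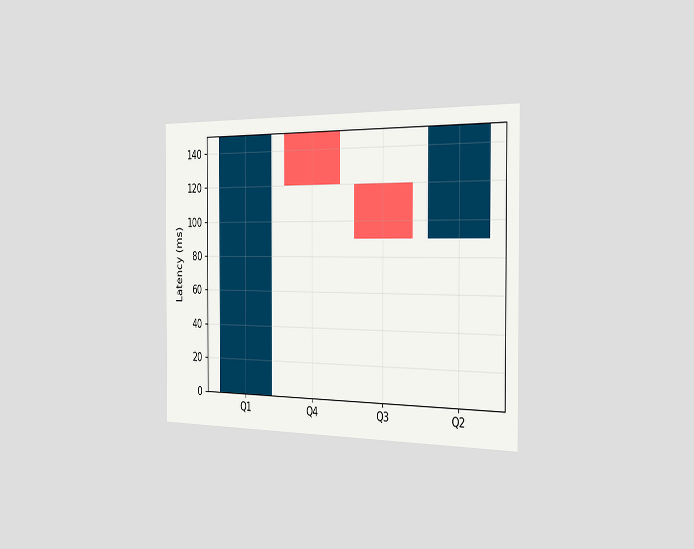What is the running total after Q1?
The chart is viewed slightly from the right. After Q1 the running total reaches 150ms.

150ms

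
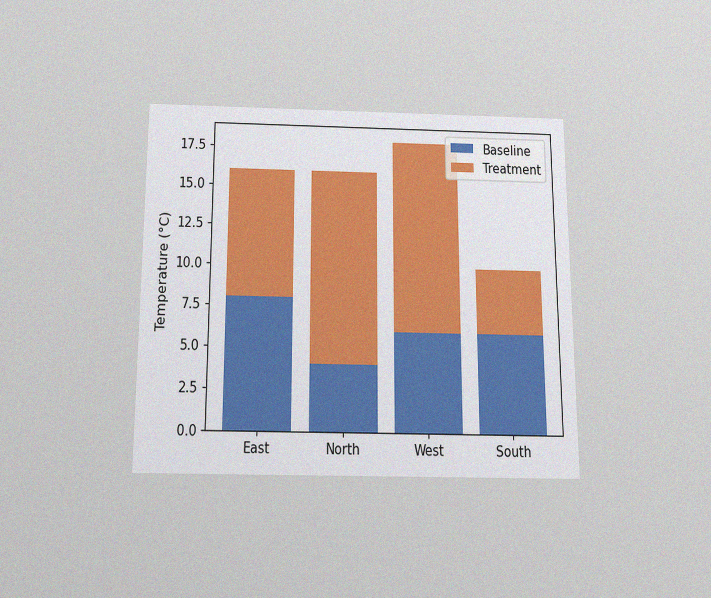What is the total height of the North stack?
16°C

The chart is viewed slightly from below, with some photo noise. The North stack's top reaches 16°C on the y-axis.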